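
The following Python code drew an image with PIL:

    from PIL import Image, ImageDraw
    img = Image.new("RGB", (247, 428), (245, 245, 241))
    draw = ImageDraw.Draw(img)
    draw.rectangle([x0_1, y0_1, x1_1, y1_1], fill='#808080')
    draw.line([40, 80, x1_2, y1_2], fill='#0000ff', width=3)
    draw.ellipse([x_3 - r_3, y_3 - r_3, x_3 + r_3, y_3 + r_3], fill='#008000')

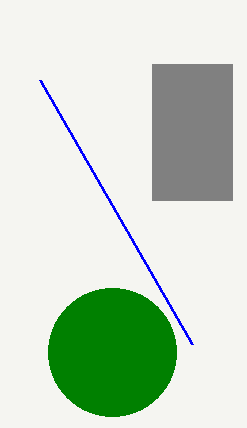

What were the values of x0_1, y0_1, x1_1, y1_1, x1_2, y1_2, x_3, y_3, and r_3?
x0_1 = 152, y0_1 = 64, x1_1 = 232, y1_1 = 200, x1_2 = 192, y1_2 = 344, x_3 = 112, y_3 = 352, r_3 = 64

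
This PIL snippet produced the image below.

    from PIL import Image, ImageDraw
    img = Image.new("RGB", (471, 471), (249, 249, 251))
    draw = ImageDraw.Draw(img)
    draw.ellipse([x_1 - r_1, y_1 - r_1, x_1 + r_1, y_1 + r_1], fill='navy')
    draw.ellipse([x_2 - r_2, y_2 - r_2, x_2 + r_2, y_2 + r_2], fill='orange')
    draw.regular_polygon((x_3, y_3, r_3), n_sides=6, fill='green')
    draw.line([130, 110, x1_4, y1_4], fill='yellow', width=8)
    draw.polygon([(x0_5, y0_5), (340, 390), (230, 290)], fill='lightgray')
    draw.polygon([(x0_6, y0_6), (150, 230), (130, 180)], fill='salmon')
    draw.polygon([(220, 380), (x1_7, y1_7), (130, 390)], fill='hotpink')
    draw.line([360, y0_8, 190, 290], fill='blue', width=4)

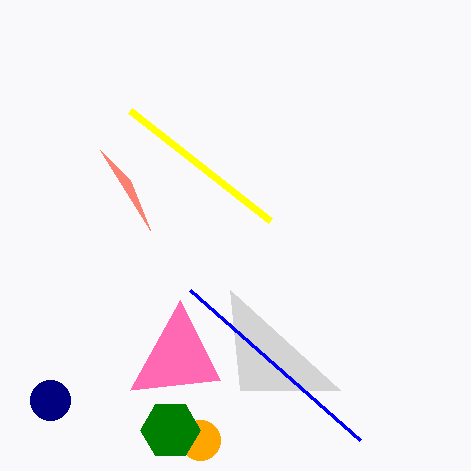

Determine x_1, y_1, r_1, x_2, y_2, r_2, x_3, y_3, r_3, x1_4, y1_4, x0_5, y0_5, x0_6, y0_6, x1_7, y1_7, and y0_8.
x_1 = 50, y_1 = 400, r_1 = 20, x_2 = 200, y_2 = 440, r_2 = 20, x_3 = 170, y_3 = 430, r_3 = 30, x1_4 = 270, y1_4 = 220, x0_5 = 240, y0_5 = 390, x0_6 = 100, y0_6 = 150, x1_7 = 180, y1_7 = 300, y0_8 = 440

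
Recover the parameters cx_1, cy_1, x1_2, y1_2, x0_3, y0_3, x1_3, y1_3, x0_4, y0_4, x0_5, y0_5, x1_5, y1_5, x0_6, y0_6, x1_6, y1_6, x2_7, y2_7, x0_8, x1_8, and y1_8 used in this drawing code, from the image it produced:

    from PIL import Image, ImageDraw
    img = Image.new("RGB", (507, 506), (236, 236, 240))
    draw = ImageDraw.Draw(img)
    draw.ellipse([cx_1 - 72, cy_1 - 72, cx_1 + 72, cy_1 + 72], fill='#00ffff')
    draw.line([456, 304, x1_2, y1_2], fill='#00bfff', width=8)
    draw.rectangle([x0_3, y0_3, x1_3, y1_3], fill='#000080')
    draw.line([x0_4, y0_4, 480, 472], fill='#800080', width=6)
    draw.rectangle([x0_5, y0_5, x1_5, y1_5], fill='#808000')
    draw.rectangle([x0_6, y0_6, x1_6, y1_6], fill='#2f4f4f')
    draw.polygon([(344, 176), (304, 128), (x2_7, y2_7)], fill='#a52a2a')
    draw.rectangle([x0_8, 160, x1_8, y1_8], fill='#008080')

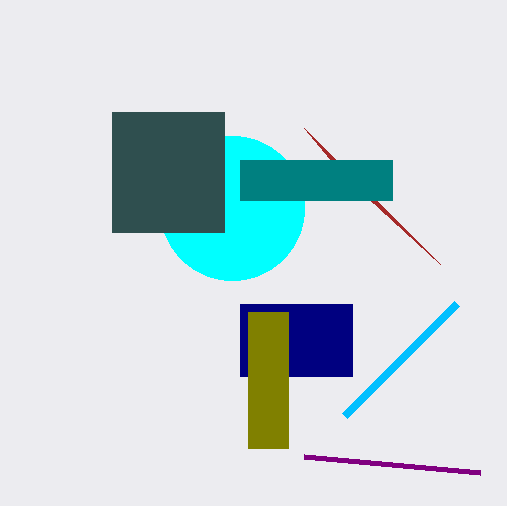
cx_1 = 232, cy_1 = 208, x1_2 = 344, y1_2 = 416, x0_3 = 240, y0_3 = 304, x1_3 = 352, y1_3 = 376, x0_4 = 304, y0_4 = 456, x0_5 = 248, y0_5 = 312, x1_5 = 288, y1_5 = 448, x0_6 = 112, y0_6 = 112, x1_6 = 224, y1_6 = 232, x2_7 = 440, y2_7 = 264, x0_8 = 240, x1_8 = 392, y1_8 = 200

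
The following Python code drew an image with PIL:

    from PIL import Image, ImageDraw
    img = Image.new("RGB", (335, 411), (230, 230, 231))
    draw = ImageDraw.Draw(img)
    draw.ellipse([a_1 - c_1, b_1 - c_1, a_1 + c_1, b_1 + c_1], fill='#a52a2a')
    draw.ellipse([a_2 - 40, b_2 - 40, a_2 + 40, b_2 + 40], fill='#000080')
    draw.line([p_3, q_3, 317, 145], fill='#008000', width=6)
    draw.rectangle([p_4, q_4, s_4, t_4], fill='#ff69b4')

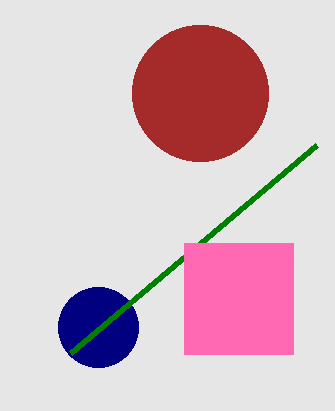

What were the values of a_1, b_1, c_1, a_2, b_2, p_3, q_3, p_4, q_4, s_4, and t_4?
a_1 = 200
b_1 = 93
c_1 = 68
a_2 = 98
b_2 = 327
p_3 = 71
q_3 = 353
p_4 = 184
q_4 = 243
s_4 = 293
t_4 = 354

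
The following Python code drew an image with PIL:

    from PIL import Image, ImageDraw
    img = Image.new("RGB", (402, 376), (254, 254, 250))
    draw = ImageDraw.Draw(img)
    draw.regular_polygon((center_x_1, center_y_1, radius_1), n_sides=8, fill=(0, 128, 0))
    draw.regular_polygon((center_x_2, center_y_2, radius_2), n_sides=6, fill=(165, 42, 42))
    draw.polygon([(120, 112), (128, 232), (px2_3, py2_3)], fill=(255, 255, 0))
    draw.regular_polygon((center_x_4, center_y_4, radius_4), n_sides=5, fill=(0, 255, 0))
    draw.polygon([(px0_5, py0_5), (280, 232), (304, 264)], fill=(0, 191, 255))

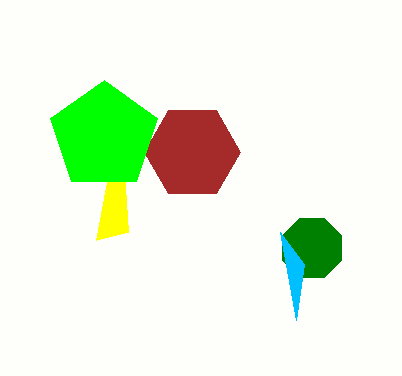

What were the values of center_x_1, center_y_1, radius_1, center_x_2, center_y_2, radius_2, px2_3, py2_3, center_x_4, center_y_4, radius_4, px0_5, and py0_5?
center_x_1 = 312; center_y_1 = 248; radius_1 = 32; center_x_2 = 192; center_y_2 = 152; radius_2 = 48; px2_3 = 96; py2_3 = 240; center_x_4 = 104; center_y_4 = 136; radius_4 = 56; px0_5 = 296; py0_5 = 320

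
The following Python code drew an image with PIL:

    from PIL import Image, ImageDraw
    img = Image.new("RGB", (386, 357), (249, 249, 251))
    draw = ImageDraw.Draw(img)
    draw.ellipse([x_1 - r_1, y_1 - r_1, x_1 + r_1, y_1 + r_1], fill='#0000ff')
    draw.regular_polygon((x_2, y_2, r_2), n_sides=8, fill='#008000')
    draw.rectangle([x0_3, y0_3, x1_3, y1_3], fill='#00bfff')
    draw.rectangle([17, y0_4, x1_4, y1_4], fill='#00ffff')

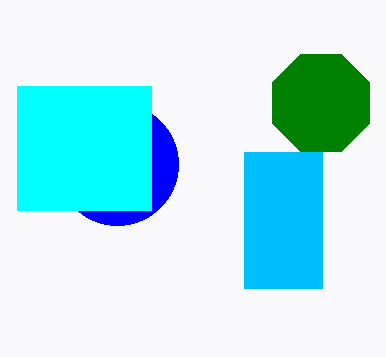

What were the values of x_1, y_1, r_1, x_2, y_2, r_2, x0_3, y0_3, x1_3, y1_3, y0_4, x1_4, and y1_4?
x_1 = 117, y_1 = 164, r_1 = 61, x_2 = 321, y_2 = 103, r_2 = 53, x0_3 = 244, y0_3 = 152, x1_3 = 322, y1_3 = 288, y0_4 = 86, x1_4 = 151, y1_4 = 210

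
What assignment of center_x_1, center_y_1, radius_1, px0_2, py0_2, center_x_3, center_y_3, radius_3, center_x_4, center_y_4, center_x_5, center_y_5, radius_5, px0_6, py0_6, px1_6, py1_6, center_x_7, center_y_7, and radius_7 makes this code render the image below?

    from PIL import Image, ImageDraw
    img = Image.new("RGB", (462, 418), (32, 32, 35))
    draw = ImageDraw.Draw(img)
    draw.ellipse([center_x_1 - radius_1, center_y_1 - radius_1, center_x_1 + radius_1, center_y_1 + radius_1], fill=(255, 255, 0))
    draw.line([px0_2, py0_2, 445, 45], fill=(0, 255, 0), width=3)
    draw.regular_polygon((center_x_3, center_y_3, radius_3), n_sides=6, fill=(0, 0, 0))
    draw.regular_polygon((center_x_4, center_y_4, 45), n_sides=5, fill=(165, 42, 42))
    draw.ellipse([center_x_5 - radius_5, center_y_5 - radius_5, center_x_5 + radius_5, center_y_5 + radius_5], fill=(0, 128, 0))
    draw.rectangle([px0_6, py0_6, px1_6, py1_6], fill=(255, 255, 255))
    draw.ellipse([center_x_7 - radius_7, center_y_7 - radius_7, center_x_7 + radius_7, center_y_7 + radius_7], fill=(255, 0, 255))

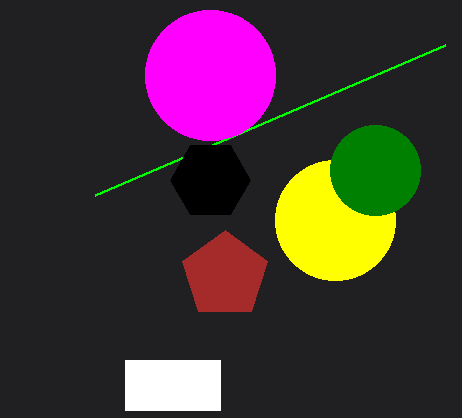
center_x_1 = 335; center_y_1 = 220; radius_1 = 60; px0_2 = 95; py0_2 = 195; center_x_3 = 210; center_y_3 = 180; radius_3 = 40; center_x_4 = 225; center_y_4 = 275; center_x_5 = 375; center_y_5 = 170; radius_5 = 45; px0_6 = 125; py0_6 = 360; px1_6 = 220; py1_6 = 410; center_x_7 = 210; center_y_7 = 75; radius_7 = 65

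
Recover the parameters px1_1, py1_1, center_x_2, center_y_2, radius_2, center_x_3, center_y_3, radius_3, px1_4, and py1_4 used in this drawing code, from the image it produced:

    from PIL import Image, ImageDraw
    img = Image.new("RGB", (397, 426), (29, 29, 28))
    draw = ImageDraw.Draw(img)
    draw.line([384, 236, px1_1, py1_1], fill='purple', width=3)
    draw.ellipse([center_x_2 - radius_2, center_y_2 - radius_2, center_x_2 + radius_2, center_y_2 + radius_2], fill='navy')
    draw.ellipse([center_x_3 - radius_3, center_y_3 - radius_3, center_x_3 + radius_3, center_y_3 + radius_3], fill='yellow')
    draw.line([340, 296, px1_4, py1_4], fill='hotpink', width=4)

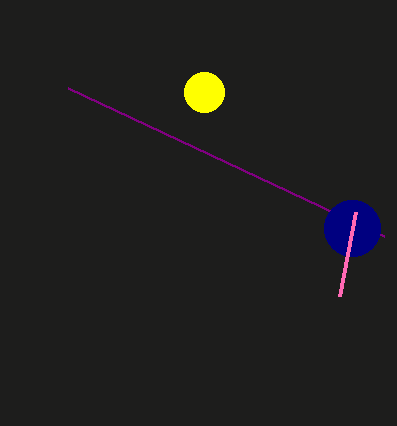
px1_1 = 68, py1_1 = 88, center_x_2 = 352, center_y_2 = 228, radius_2 = 28, center_x_3 = 204, center_y_3 = 92, radius_3 = 20, px1_4 = 356, py1_4 = 212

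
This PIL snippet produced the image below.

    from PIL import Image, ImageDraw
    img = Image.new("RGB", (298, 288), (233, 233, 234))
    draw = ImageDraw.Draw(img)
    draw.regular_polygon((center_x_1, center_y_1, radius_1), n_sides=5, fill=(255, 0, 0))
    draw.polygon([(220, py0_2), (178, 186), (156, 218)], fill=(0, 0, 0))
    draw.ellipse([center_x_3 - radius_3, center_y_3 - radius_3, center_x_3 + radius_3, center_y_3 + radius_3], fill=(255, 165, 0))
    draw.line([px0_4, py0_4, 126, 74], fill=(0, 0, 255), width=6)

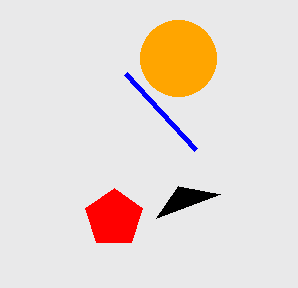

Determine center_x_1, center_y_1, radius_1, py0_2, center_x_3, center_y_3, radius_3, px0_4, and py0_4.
center_x_1 = 114
center_y_1 = 218
radius_1 = 30
py0_2 = 194
center_x_3 = 178
center_y_3 = 58
radius_3 = 38
px0_4 = 196
py0_4 = 150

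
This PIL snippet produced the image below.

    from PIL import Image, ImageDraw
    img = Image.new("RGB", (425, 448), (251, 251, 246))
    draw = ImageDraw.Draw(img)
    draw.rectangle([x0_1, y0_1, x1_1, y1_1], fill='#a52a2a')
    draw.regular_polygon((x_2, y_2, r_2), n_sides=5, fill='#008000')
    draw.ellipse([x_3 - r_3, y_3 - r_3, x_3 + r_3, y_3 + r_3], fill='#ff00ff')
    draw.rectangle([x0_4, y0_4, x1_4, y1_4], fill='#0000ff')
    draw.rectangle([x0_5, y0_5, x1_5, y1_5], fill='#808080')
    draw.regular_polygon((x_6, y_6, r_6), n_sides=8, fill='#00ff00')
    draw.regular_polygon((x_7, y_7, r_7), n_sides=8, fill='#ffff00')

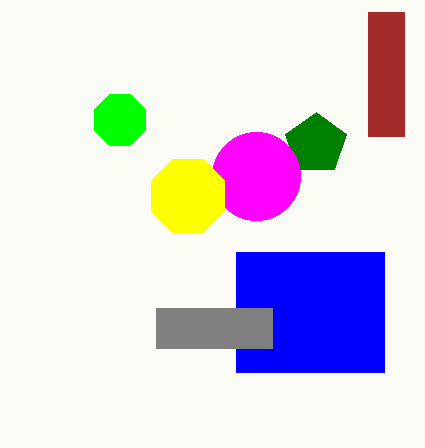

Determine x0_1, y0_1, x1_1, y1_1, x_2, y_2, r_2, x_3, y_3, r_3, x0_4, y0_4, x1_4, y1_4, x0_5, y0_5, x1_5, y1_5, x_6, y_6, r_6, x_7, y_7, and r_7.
x0_1 = 368; y0_1 = 12; x1_1 = 404; y1_1 = 136; x_2 = 316; y_2 = 144; r_2 = 32; x_3 = 256; y_3 = 176; r_3 = 44; x0_4 = 236; y0_4 = 252; x1_4 = 384; y1_4 = 372; x0_5 = 156; y0_5 = 308; x1_5 = 272; y1_5 = 348; x_6 = 120; y_6 = 120; r_6 = 28; x_7 = 188; y_7 = 196; r_7 = 40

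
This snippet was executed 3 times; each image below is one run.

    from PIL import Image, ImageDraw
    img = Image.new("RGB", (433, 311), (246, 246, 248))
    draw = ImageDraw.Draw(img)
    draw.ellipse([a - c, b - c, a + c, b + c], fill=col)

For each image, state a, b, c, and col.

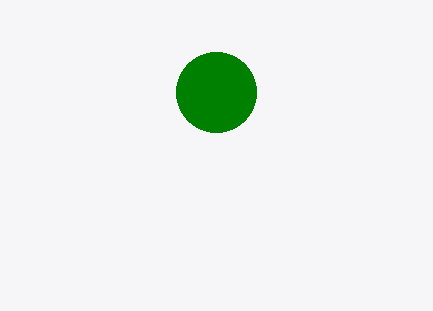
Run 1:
a = 216; b = 92; c = 40; col = 'green'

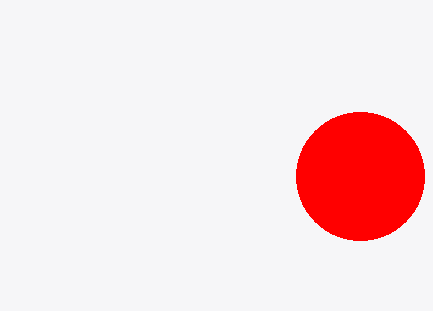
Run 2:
a = 360
b = 176
c = 64
col = 'red'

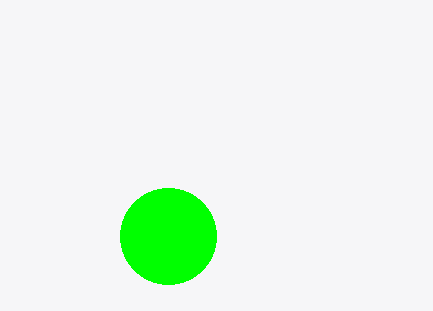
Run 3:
a = 168
b = 236
c = 48
col = 'lime'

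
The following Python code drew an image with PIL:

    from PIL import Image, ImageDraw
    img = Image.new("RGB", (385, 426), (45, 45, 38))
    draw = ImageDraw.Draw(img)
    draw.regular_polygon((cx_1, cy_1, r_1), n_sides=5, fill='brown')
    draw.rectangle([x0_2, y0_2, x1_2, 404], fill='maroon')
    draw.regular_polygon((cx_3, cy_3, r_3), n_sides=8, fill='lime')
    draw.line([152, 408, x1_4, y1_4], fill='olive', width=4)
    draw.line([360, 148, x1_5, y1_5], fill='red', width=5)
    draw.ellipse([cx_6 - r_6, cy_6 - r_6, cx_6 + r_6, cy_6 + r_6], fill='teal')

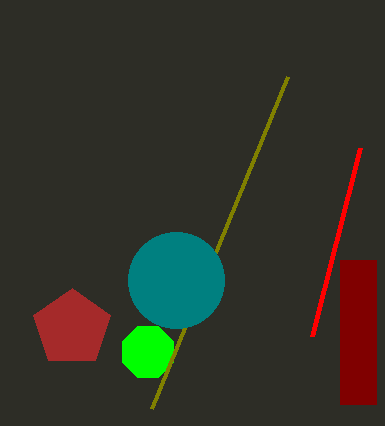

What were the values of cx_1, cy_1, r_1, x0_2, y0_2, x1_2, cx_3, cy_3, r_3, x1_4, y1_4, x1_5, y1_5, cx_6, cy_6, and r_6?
cx_1 = 72
cy_1 = 328
r_1 = 40
x0_2 = 340
y0_2 = 260
x1_2 = 376
cx_3 = 148
cy_3 = 352
r_3 = 28
x1_4 = 288
y1_4 = 76
x1_5 = 312
y1_5 = 336
cx_6 = 176
cy_6 = 280
r_6 = 48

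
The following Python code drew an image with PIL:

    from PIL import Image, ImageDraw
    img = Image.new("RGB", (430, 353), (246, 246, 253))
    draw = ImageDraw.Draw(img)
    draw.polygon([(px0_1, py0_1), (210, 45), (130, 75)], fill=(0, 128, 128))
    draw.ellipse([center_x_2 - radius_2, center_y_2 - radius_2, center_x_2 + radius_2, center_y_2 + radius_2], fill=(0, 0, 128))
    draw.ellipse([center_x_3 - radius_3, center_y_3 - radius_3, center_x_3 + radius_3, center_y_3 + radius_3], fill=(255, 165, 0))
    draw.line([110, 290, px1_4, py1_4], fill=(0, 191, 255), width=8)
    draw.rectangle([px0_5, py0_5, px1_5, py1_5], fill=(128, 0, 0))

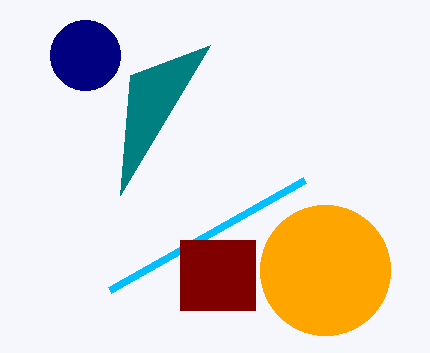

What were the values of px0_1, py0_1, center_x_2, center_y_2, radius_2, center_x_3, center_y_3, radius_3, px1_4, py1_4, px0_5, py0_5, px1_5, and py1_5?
px0_1 = 120
py0_1 = 195
center_x_2 = 85
center_y_2 = 55
radius_2 = 35
center_x_3 = 325
center_y_3 = 270
radius_3 = 65
px1_4 = 305
py1_4 = 180
px0_5 = 180
py0_5 = 240
px1_5 = 255
py1_5 = 310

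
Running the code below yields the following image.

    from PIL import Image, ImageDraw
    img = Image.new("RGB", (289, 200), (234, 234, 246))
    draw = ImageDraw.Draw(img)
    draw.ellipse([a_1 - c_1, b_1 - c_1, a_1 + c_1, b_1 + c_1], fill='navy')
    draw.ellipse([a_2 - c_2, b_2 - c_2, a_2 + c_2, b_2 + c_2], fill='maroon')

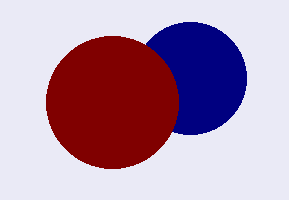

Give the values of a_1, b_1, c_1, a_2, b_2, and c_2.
a_1 = 190; b_1 = 78; c_1 = 56; a_2 = 112; b_2 = 102; c_2 = 66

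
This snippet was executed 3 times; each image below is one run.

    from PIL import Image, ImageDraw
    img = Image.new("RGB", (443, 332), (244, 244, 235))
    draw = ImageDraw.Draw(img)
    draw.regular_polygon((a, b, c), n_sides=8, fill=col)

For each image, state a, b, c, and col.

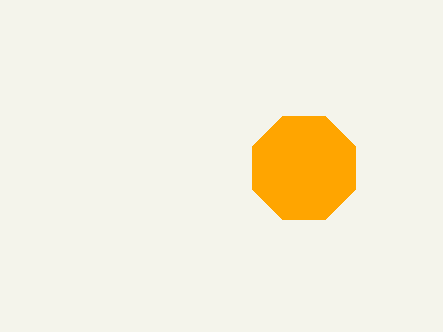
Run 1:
a = 304
b = 168
c = 56
col = 'orange'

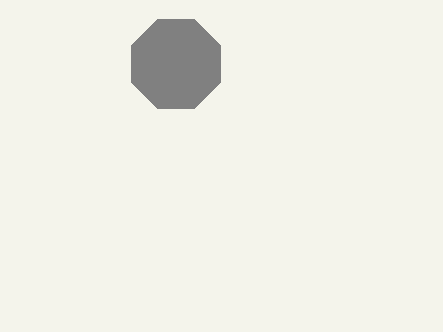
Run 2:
a = 176, b = 64, c = 48, col = 'gray'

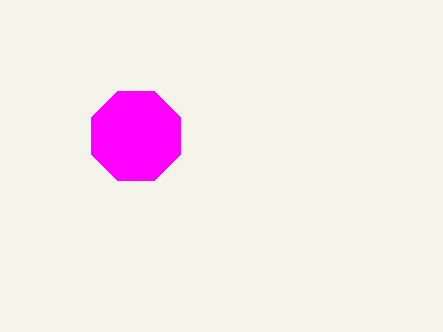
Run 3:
a = 136
b = 136
c = 48
col = 'magenta'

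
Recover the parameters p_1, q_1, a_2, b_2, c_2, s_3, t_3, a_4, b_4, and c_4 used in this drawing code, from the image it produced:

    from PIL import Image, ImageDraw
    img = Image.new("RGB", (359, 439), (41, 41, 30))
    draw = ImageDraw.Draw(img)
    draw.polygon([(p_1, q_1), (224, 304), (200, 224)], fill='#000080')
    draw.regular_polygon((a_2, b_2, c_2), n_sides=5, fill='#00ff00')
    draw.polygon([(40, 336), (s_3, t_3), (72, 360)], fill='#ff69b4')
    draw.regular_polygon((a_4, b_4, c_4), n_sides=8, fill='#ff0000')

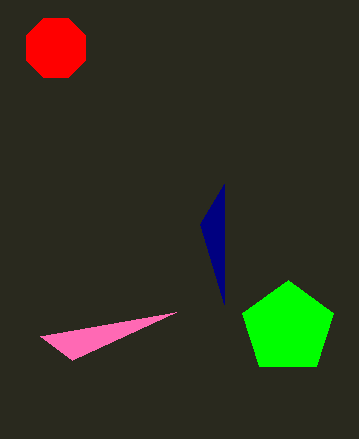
p_1 = 224
q_1 = 184
a_2 = 288
b_2 = 328
c_2 = 48
s_3 = 176
t_3 = 312
a_4 = 56
b_4 = 48
c_4 = 32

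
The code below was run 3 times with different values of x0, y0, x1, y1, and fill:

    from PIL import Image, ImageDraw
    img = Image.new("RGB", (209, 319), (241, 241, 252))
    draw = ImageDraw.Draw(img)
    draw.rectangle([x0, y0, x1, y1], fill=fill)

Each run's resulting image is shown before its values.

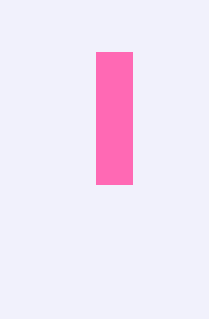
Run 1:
x0 = 96
y0 = 52
x1 = 132
y1 = 184
fill = 'hotpink'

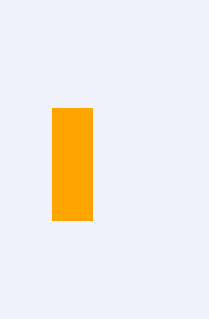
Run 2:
x0 = 52
y0 = 108
x1 = 92
y1 = 220
fill = 'orange'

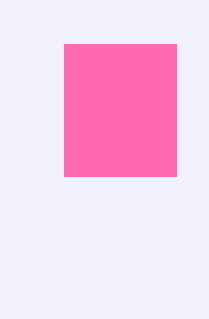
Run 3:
x0 = 64, y0 = 44, x1 = 176, y1 = 176, fill = 'hotpink'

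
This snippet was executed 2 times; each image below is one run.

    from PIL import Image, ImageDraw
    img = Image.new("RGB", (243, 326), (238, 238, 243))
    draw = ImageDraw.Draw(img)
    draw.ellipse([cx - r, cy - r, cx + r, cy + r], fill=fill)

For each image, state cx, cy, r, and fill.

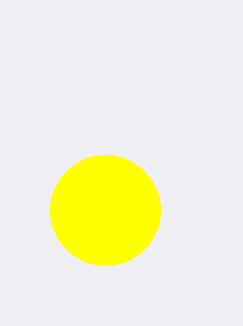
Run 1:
cx = 105; cy = 210; r = 55; fill = 'yellow'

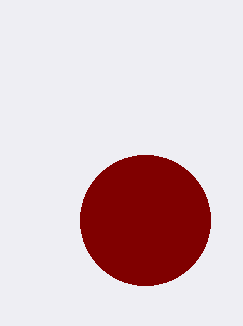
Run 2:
cx = 145, cy = 220, r = 65, fill = 'maroon'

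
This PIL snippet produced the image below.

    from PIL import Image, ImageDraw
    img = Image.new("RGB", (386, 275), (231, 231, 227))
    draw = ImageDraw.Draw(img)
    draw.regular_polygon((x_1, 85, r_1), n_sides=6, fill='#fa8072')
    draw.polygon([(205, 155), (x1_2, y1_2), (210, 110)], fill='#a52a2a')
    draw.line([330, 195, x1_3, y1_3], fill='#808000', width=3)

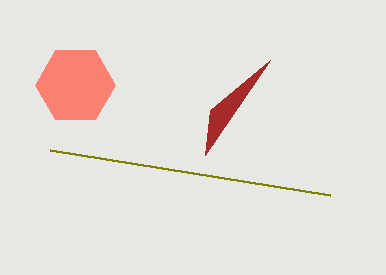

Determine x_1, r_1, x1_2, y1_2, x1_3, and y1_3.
x_1 = 75, r_1 = 40, x1_2 = 270, y1_2 = 60, x1_3 = 50, y1_3 = 150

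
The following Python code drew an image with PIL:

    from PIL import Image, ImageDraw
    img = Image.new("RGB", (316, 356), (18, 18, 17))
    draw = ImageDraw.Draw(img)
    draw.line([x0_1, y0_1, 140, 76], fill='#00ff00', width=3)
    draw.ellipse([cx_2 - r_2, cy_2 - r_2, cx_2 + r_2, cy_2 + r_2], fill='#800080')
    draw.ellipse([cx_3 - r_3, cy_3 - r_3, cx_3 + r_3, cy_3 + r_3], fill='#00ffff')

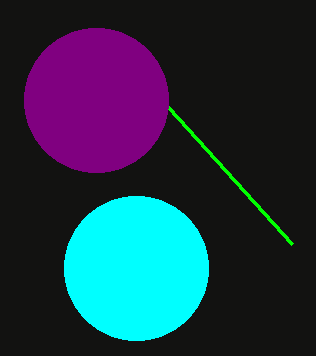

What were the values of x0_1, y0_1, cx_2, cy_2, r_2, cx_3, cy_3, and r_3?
x0_1 = 292, y0_1 = 244, cx_2 = 96, cy_2 = 100, r_2 = 72, cx_3 = 136, cy_3 = 268, r_3 = 72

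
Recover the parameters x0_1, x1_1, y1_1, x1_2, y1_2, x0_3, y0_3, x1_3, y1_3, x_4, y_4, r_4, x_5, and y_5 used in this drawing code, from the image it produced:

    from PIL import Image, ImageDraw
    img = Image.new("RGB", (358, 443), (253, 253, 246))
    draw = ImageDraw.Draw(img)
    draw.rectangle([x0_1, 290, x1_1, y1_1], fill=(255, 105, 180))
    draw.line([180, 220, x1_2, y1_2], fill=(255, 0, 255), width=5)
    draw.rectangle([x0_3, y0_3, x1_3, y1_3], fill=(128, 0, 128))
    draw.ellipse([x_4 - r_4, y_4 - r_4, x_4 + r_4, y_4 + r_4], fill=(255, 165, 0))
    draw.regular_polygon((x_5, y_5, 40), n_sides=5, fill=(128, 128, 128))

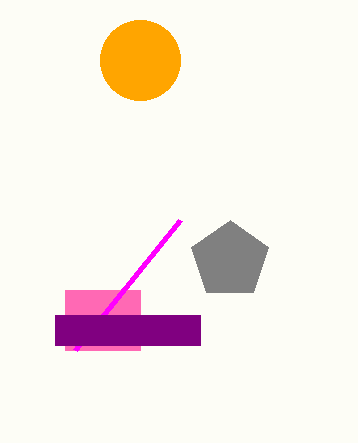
x0_1 = 65; x1_1 = 140; y1_1 = 350; x1_2 = 75; y1_2 = 350; x0_3 = 55; y0_3 = 315; x1_3 = 200; y1_3 = 345; x_4 = 140; y_4 = 60; r_4 = 40; x_5 = 230; y_5 = 260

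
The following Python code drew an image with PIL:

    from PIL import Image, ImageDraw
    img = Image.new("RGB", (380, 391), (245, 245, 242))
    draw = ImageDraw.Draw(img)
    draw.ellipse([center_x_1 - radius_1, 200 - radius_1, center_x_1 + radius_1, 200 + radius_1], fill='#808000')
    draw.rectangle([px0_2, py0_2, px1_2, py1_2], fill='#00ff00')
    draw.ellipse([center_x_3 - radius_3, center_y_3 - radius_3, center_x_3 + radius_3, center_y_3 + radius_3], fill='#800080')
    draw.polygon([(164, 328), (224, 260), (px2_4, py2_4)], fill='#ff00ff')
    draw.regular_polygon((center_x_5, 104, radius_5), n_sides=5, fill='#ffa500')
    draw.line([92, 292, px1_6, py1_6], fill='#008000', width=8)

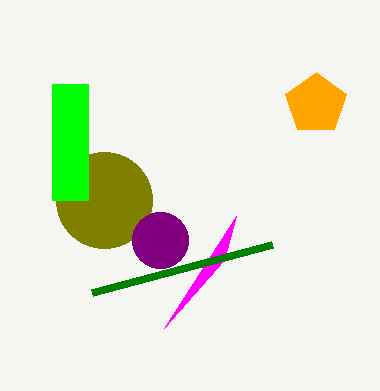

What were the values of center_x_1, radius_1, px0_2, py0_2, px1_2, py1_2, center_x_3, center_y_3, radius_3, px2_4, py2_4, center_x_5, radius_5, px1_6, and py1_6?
center_x_1 = 104
radius_1 = 48
px0_2 = 52
py0_2 = 84
px1_2 = 88
py1_2 = 200
center_x_3 = 160
center_y_3 = 240
radius_3 = 28
px2_4 = 236
py2_4 = 216
center_x_5 = 316
radius_5 = 32
px1_6 = 272
py1_6 = 244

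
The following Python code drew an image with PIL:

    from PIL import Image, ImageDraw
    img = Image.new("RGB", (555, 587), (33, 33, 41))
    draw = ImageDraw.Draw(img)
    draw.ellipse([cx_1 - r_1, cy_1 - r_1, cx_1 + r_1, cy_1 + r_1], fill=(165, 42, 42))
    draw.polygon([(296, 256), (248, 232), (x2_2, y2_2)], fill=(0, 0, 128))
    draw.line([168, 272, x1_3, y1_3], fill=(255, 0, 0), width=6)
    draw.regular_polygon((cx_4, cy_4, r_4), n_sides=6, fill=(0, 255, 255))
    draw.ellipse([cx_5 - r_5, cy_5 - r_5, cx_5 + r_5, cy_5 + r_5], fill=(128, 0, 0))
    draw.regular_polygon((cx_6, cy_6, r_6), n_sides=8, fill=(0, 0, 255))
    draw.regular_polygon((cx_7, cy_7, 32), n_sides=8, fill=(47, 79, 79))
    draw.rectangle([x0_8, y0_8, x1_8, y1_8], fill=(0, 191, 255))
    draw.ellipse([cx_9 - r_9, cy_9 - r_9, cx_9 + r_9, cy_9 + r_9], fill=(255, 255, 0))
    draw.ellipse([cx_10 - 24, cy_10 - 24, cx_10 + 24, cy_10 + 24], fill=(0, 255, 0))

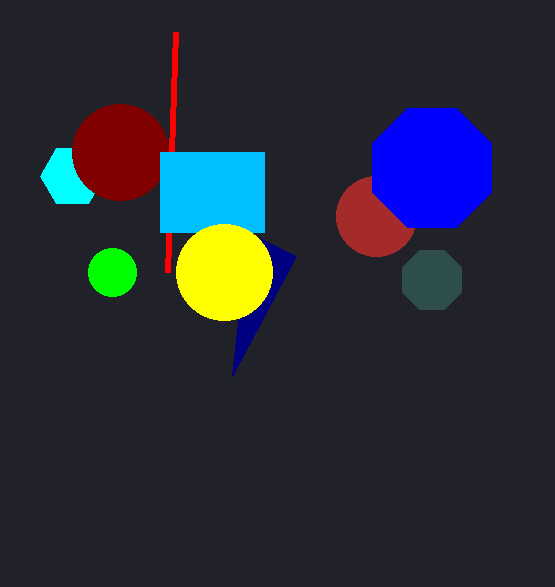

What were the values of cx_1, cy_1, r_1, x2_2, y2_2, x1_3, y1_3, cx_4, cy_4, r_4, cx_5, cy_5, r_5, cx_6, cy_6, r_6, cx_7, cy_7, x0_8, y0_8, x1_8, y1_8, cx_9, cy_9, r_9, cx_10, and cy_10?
cx_1 = 376
cy_1 = 216
r_1 = 40
x2_2 = 232
y2_2 = 376
x1_3 = 176
y1_3 = 32
cx_4 = 72
cy_4 = 176
r_4 = 32
cx_5 = 120
cy_5 = 152
r_5 = 48
cx_6 = 432
cy_6 = 168
r_6 = 64
cx_7 = 432
cy_7 = 280
x0_8 = 160
y0_8 = 152
x1_8 = 264
y1_8 = 232
cx_9 = 224
cy_9 = 272
r_9 = 48
cx_10 = 112
cy_10 = 272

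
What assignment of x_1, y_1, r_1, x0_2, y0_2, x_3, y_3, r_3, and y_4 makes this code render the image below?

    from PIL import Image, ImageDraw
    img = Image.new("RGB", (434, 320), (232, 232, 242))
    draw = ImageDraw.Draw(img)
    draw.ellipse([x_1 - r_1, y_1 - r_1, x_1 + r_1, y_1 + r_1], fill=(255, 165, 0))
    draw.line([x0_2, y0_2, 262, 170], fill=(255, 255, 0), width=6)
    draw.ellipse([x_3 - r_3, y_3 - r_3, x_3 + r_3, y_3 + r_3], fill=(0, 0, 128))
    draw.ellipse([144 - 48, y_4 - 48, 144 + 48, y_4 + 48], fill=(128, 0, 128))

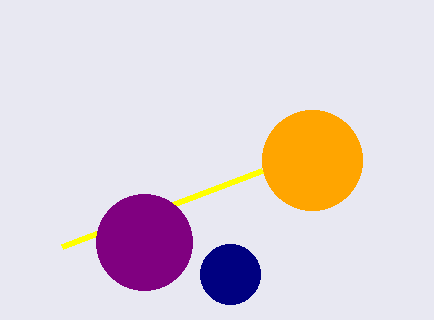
x_1 = 312, y_1 = 160, r_1 = 50, x0_2 = 62, y0_2 = 246, x_3 = 230, y_3 = 274, r_3 = 30, y_4 = 242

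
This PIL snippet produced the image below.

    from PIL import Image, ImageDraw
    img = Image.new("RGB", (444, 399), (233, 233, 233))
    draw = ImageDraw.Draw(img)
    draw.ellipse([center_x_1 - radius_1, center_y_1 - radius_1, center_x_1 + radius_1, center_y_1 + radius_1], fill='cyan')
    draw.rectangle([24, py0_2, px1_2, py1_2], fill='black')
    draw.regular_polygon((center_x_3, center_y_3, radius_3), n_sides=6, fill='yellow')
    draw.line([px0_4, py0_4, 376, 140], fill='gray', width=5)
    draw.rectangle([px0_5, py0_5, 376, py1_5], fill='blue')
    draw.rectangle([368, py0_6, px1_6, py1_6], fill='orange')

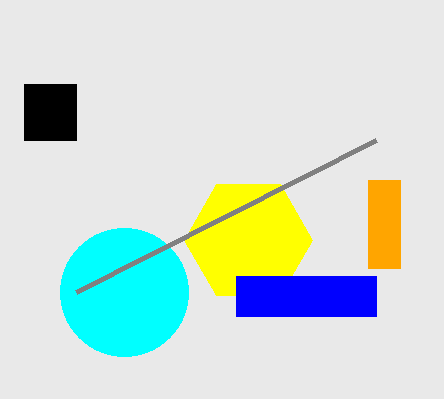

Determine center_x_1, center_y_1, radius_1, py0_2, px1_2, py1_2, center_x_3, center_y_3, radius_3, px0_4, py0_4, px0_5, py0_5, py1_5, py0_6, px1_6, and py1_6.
center_x_1 = 124
center_y_1 = 292
radius_1 = 64
py0_2 = 84
px1_2 = 76
py1_2 = 140
center_x_3 = 248
center_y_3 = 240
radius_3 = 64
px0_4 = 76
py0_4 = 292
px0_5 = 236
py0_5 = 276
py1_5 = 316
py0_6 = 180
px1_6 = 400
py1_6 = 268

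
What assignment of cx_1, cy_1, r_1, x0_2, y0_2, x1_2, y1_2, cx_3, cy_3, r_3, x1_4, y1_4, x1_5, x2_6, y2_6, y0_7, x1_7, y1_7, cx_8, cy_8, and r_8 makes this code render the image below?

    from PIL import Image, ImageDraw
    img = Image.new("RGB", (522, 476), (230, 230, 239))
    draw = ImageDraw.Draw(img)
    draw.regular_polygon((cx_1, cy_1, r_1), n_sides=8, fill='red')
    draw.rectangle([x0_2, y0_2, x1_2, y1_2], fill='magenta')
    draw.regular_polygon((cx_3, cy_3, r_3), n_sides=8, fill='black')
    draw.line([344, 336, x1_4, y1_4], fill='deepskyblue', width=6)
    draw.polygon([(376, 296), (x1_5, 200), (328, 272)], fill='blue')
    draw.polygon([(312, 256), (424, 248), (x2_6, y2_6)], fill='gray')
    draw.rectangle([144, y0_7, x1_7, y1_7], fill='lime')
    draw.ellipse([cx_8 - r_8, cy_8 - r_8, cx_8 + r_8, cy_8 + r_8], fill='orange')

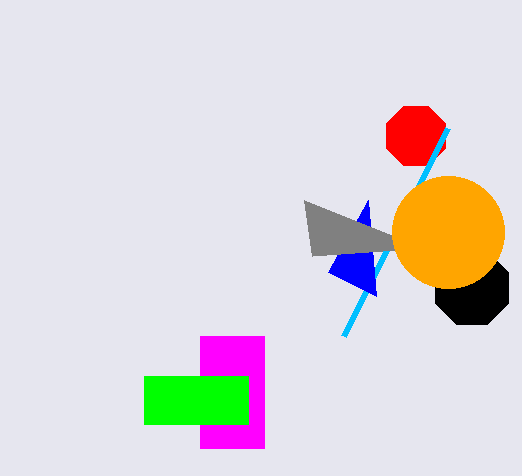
cx_1 = 416, cy_1 = 136, r_1 = 32, x0_2 = 200, y0_2 = 336, x1_2 = 264, y1_2 = 448, cx_3 = 472, cy_3 = 288, r_3 = 40, x1_4 = 448, y1_4 = 128, x1_5 = 368, x2_6 = 304, y2_6 = 200, y0_7 = 376, x1_7 = 248, y1_7 = 424, cx_8 = 448, cy_8 = 232, r_8 = 56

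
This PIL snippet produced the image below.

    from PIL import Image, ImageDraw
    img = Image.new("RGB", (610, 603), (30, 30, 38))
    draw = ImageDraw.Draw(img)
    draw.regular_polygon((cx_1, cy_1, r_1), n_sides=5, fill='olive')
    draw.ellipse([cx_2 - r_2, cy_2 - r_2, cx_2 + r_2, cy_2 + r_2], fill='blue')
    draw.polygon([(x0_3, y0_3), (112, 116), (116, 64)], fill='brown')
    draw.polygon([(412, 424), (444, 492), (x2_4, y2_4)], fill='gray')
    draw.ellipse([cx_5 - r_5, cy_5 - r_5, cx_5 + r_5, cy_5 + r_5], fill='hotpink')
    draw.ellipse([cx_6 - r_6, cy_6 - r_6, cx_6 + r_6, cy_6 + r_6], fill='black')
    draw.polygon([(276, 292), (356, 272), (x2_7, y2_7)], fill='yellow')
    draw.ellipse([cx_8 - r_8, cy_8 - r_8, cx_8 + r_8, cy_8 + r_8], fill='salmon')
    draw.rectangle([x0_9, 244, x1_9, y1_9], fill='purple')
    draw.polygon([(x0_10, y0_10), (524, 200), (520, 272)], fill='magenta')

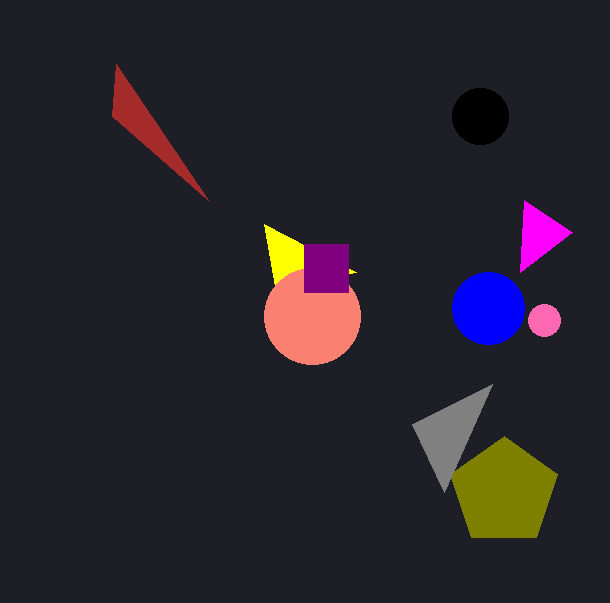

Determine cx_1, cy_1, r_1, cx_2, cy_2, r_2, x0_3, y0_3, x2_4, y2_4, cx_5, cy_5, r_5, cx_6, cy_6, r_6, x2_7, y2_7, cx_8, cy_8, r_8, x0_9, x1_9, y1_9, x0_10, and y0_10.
cx_1 = 504
cy_1 = 492
r_1 = 56
cx_2 = 488
cy_2 = 308
r_2 = 36
x0_3 = 208
y0_3 = 200
x2_4 = 492
y2_4 = 384
cx_5 = 544
cy_5 = 320
r_5 = 16
cx_6 = 480
cy_6 = 116
r_6 = 28
x2_7 = 264
y2_7 = 224
cx_8 = 312
cy_8 = 316
r_8 = 48
x0_9 = 304
x1_9 = 348
y1_9 = 292
x0_10 = 572
y0_10 = 232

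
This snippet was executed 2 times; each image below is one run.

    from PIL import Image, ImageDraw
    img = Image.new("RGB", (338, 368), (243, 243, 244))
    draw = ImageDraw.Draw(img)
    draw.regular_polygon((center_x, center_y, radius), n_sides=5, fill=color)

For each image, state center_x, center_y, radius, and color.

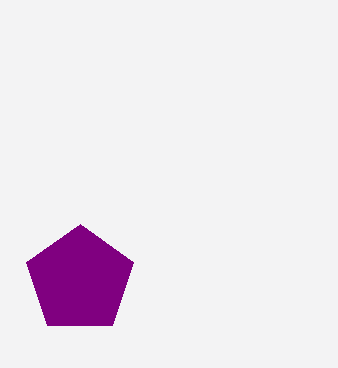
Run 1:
center_x = 80; center_y = 280; radius = 56; color = 'purple'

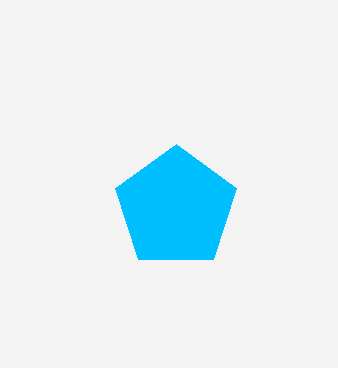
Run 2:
center_x = 176; center_y = 208; radius = 64; color = 'deepskyblue'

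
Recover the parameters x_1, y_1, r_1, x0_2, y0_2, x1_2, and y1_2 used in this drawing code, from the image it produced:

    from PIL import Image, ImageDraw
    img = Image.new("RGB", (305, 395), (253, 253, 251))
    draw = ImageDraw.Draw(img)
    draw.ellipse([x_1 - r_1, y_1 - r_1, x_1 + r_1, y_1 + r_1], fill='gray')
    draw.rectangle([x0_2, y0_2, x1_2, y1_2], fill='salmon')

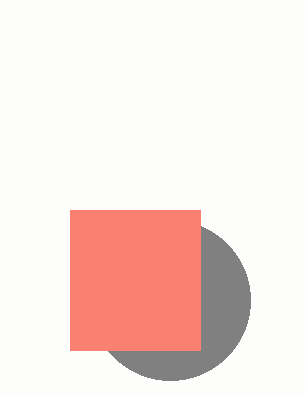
x_1 = 170; y_1 = 300; r_1 = 80; x0_2 = 70; y0_2 = 210; x1_2 = 200; y1_2 = 350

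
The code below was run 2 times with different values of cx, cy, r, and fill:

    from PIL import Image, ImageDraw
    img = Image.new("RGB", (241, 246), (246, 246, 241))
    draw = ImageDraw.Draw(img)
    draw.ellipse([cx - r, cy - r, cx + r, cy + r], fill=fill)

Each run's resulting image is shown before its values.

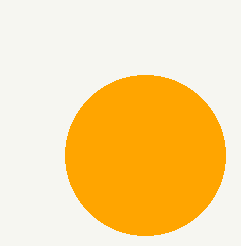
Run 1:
cx = 145, cy = 155, r = 80, fill = 'orange'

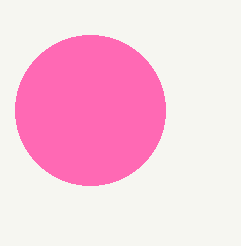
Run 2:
cx = 90; cy = 110; r = 75; fill = 'hotpink'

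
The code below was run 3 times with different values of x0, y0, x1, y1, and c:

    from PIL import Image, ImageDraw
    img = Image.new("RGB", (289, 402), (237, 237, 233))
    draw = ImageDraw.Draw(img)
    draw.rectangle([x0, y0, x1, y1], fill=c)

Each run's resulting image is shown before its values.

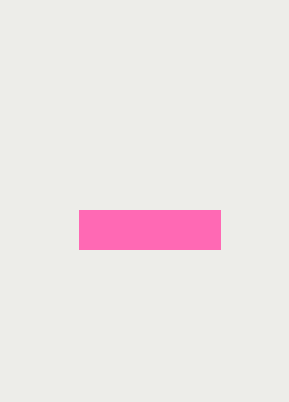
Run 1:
x0 = 79, y0 = 210, x1 = 220, y1 = 249, c = 'hotpink'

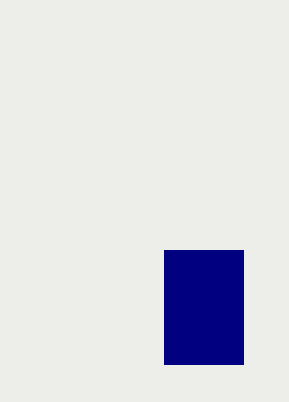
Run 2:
x0 = 164
y0 = 250
x1 = 243
y1 = 364
c = 'navy'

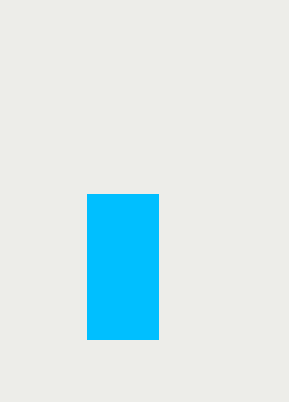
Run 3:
x0 = 87, y0 = 194, x1 = 158, y1 = 339, c = 'deepskyblue'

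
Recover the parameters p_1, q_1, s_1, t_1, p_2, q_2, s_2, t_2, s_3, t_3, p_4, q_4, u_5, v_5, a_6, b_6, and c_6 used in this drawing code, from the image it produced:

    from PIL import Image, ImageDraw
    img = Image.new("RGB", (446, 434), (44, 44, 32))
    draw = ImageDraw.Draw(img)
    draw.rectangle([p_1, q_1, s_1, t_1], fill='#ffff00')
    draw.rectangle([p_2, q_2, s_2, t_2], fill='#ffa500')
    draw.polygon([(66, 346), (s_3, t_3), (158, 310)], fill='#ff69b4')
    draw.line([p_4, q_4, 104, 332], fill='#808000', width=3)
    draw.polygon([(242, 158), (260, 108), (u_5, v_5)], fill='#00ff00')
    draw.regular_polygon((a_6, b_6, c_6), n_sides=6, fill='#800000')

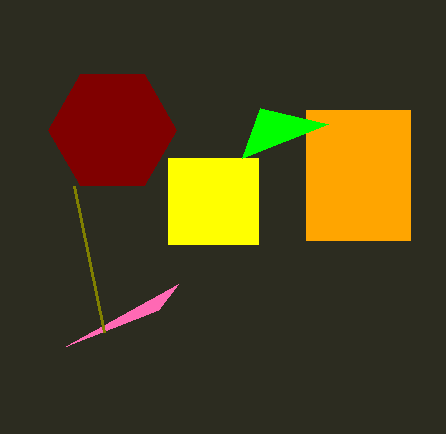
p_1 = 168
q_1 = 158
s_1 = 258
t_1 = 244
p_2 = 306
q_2 = 110
s_2 = 410
t_2 = 240
s_3 = 178
t_3 = 284
p_4 = 74
q_4 = 186
u_5 = 328
v_5 = 124
a_6 = 112
b_6 = 130
c_6 = 64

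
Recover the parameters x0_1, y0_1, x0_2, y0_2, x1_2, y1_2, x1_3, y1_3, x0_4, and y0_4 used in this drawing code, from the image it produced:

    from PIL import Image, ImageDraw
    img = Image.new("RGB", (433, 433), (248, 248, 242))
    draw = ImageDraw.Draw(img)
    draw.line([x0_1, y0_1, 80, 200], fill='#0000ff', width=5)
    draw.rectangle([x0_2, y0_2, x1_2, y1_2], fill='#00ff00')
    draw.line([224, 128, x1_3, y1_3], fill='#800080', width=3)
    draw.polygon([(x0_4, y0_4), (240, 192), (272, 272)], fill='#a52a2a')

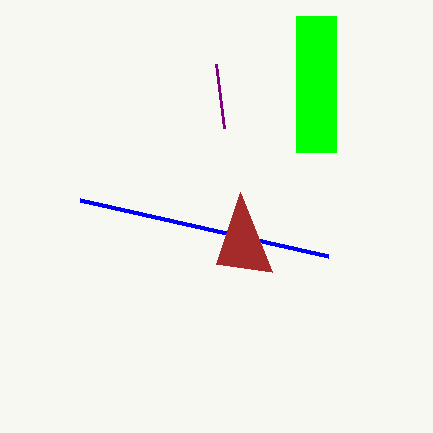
x0_1 = 328, y0_1 = 256, x0_2 = 296, y0_2 = 16, x1_2 = 336, y1_2 = 152, x1_3 = 216, y1_3 = 64, x0_4 = 216, y0_4 = 264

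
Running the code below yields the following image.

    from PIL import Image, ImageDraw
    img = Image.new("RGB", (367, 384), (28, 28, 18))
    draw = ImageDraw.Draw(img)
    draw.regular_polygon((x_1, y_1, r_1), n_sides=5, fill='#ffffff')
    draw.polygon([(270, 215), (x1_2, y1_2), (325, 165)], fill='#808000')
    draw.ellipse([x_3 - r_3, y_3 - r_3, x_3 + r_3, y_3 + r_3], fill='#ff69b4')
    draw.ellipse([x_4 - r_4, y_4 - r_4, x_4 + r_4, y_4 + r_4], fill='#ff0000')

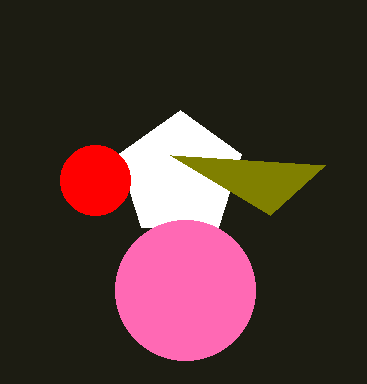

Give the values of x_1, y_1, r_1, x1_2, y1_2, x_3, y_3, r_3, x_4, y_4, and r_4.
x_1 = 180, y_1 = 175, r_1 = 65, x1_2 = 170, y1_2 = 155, x_3 = 185, y_3 = 290, r_3 = 70, x_4 = 95, y_4 = 180, r_4 = 35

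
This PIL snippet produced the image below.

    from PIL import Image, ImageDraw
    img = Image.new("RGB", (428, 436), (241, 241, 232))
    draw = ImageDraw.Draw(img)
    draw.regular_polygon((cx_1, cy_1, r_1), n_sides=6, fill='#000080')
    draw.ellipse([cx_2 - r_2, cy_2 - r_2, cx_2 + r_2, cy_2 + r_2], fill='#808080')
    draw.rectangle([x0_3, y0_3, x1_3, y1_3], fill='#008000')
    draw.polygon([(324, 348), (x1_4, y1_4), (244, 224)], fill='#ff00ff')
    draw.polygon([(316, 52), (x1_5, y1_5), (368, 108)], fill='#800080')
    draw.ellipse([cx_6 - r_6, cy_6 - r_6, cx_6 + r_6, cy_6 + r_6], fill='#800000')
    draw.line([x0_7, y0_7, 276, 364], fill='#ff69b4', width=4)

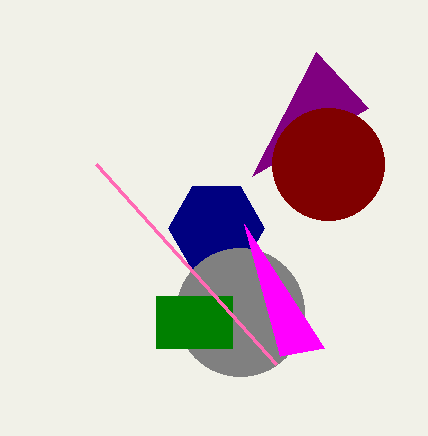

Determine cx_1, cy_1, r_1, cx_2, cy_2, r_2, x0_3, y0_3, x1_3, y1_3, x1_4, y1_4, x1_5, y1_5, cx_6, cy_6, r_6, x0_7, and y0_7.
cx_1 = 216, cy_1 = 228, r_1 = 48, cx_2 = 240, cy_2 = 312, r_2 = 64, x0_3 = 156, y0_3 = 296, x1_3 = 232, y1_3 = 348, x1_4 = 280, y1_4 = 356, x1_5 = 252, y1_5 = 176, cx_6 = 328, cy_6 = 164, r_6 = 56, x0_7 = 96, y0_7 = 164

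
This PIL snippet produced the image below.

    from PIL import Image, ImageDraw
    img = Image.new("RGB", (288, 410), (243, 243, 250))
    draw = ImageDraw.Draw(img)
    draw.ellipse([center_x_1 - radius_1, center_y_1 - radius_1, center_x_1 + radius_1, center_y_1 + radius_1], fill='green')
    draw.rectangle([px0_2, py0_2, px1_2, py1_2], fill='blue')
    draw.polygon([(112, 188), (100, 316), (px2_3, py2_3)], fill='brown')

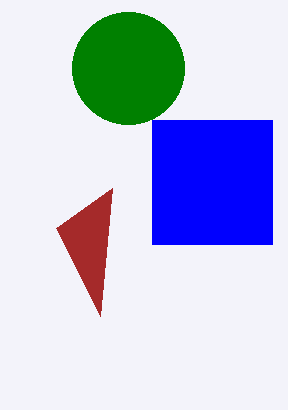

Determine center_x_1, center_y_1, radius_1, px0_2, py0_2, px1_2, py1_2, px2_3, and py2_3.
center_x_1 = 128
center_y_1 = 68
radius_1 = 56
px0_2 = 152
py0_2 = 120
px1_2 = 272
py1_2 = 244
px2_3 = 56
py2_3 = 228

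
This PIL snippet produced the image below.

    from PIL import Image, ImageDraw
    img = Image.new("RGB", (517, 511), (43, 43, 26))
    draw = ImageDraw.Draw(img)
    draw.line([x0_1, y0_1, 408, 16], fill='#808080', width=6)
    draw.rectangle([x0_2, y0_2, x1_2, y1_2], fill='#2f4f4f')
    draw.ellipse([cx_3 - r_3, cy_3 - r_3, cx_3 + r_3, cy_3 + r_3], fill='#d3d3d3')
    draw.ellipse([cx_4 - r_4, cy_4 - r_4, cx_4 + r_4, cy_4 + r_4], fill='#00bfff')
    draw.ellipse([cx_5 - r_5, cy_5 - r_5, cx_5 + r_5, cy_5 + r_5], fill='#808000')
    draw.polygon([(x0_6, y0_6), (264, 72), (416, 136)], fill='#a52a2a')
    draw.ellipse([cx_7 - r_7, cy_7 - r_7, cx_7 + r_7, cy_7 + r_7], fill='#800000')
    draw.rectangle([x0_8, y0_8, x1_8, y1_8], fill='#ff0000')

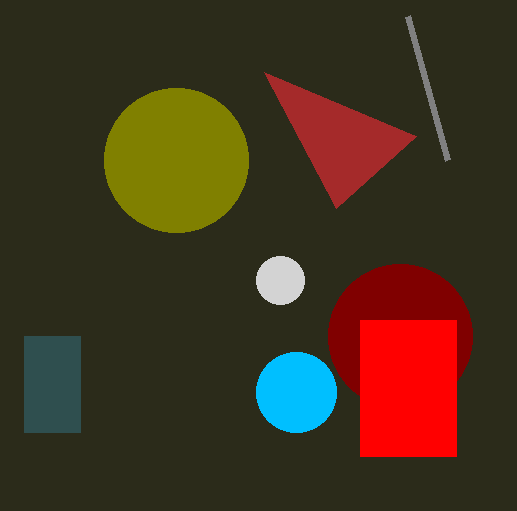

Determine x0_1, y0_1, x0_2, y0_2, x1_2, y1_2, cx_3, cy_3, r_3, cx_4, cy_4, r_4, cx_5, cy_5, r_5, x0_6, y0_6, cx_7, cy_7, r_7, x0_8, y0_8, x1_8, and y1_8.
x0_1 = 448, y0_1 = 160, x0_2 = 24, y0_2 = 336, x1_2 = 80, y1_2 = 432, cx_3 = 280, cy_3 = 280, r_3 = 24, cx_4 = 296, cy_4 = 392, r_4 = 40, cx_5 = 176, cy_5 = 160, r_5 = 72, x0_6 = 336, y0_6 = 208, cx_7 = 400, cy_7 = 336, r_7 = 72, x0_8 = 360, y0_8 = 320, x1_8 = 456, y1_8 = 456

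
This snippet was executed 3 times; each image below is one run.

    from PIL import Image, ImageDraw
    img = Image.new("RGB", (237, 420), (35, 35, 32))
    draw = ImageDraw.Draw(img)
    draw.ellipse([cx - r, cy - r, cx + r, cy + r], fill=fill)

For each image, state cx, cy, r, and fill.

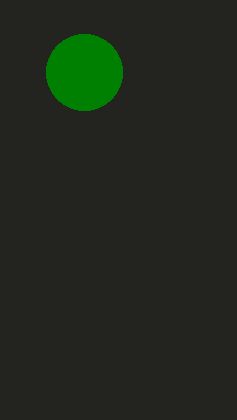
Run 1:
cx = 84; cy = 72; r = 38; fill = 'green'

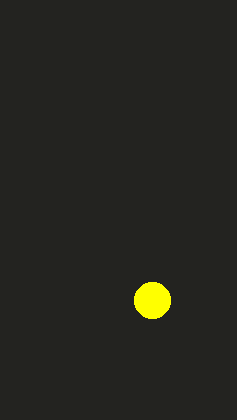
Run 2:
cx = 152; cy = 300; r = 18; fill = 'yellow'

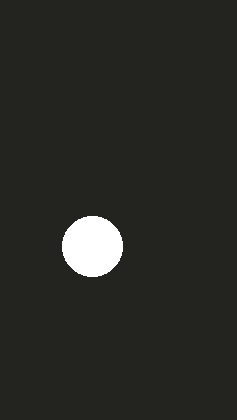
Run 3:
cx = 92; cy = 246; r = 30; fill = 'white'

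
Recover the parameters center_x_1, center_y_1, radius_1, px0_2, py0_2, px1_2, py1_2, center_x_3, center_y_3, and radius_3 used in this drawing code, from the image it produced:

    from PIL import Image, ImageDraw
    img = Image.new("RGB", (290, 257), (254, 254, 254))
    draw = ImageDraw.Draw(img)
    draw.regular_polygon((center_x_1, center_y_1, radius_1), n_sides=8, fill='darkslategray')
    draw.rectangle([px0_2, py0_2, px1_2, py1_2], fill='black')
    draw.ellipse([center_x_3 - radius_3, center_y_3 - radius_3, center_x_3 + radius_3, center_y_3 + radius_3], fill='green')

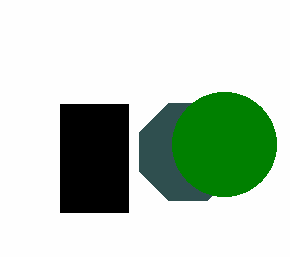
center_x_1 = 188
center_y_1 = 152
radius_1 = 52
px0_2 = 60
py0_2 = 104
px1_2 = 128
py1_2 = 212
center_x_3 = 224
center_y_3 = 144
radius_3 = 52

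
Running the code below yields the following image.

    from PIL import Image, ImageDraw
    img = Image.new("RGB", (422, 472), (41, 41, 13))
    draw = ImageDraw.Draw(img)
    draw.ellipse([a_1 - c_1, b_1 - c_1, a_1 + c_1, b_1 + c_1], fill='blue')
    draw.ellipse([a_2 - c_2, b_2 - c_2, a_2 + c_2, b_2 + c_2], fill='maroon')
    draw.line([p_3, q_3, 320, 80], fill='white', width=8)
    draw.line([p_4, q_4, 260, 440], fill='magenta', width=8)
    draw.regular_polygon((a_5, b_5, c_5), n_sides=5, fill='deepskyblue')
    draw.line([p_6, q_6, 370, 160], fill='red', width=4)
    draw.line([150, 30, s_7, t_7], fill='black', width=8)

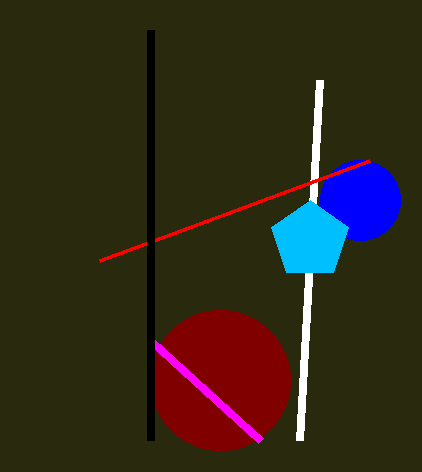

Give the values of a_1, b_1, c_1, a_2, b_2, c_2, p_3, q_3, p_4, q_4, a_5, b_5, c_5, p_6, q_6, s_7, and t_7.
a_1 = 360
b_1 = 200
c_1 = 40
a_2 = 220
b_2 = 380
c_2 = 70
p_3 = 300
q_3 = 440
p_4 = 150
q_4 = 340
a_5 = 310
b_5 = 240
c_5 = 40
p_6 = 100
q_6 = 260
s_7 = 150
t_7 = 440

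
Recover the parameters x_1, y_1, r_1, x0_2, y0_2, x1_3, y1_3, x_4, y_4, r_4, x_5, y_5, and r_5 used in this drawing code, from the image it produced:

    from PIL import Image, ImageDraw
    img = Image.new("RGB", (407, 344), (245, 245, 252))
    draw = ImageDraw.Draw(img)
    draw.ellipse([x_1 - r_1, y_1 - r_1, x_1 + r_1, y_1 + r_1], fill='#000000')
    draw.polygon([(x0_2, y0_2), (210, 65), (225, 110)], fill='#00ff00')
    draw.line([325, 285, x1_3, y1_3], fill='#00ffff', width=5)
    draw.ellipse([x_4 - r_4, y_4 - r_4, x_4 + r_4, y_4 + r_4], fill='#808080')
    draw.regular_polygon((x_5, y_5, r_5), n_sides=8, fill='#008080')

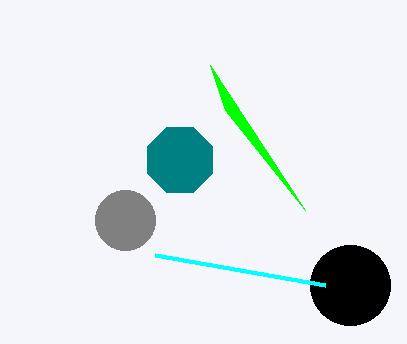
x_1 = 350; y_1 = 285; r_1 = 40; x0_2 = 305; y0_2 = 210; x1_3 = 155; y1_3 = 255; x_4 = 125; y_4 = 220; r_4 = 30; x_5 = 180; y_5 = 160; r_5 = 35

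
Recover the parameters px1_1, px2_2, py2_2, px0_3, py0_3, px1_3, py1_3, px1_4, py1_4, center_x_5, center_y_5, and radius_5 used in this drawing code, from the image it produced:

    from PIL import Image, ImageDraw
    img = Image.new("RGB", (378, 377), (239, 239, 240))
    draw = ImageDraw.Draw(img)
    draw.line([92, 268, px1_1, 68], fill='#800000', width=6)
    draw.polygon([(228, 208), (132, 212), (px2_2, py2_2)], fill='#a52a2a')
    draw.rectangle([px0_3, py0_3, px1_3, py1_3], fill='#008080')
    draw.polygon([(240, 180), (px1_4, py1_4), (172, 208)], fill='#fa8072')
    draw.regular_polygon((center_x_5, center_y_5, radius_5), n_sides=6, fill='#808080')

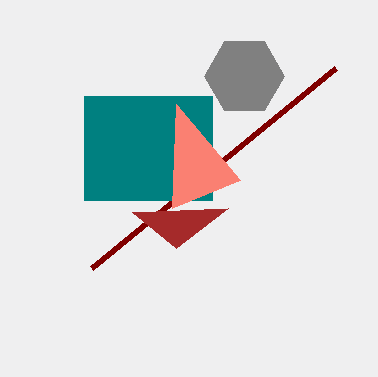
px1_1 = 336, px2_2 = 176, py2_2 = 248, px0_3 = 84, py0_3 = 96, px1_3 = 212, py1_3 = 200, px1_4 = 176, py1_4 = 104, center_x_5 = 244, center_y_5 = 76, radius_5 = 40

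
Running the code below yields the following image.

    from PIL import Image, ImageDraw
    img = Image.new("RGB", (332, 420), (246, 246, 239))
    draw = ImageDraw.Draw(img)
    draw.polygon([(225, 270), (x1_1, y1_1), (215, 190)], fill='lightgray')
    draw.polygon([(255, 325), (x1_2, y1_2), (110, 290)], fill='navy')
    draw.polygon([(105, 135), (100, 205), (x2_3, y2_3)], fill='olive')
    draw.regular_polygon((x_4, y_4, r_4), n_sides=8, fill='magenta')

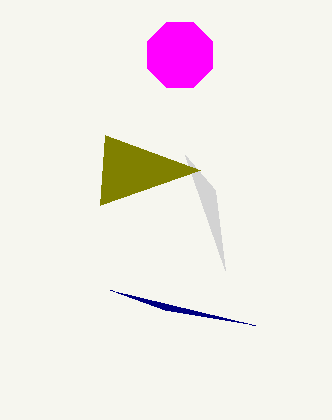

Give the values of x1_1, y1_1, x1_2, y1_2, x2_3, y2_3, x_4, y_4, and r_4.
x1_1 = 185
y1_1 = 155
x1_2 = 165
y1_2 = 310
x2_3 = 200
y2_3 = 170
x_4 = 180
y_4 = 55
r_4 = 35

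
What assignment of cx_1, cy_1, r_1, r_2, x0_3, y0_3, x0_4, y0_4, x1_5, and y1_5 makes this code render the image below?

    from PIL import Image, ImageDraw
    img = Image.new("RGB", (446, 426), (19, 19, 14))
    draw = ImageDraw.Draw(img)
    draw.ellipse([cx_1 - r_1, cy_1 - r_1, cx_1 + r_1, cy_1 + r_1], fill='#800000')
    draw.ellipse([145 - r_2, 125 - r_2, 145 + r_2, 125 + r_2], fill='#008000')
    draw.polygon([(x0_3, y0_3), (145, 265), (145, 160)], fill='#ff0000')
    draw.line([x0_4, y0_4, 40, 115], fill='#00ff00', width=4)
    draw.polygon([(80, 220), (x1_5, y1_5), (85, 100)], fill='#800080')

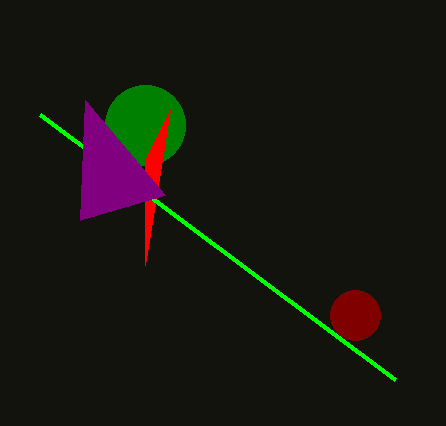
cx_1 = 355
cy_1 = 315
r_1 = 25
r_2 = 40
x0_3 = 170
y0_3 = 110
x0_4 = 395
y0_4 = 380
x1_5 = 165
y1_5 = 195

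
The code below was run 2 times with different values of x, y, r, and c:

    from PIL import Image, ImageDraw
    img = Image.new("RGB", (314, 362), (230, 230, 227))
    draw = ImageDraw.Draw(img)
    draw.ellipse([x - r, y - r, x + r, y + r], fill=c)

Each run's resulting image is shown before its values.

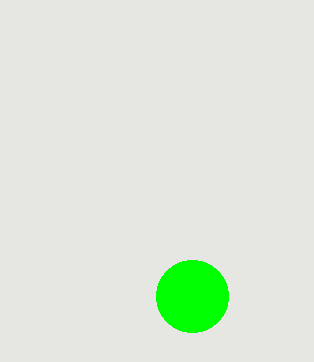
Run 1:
x = 192, y = 296, r = 36, c = 'lime'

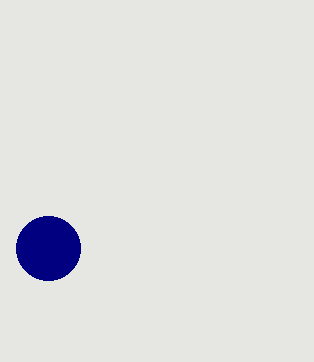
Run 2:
x = 48, y = 248, r = 32, c = 'navy'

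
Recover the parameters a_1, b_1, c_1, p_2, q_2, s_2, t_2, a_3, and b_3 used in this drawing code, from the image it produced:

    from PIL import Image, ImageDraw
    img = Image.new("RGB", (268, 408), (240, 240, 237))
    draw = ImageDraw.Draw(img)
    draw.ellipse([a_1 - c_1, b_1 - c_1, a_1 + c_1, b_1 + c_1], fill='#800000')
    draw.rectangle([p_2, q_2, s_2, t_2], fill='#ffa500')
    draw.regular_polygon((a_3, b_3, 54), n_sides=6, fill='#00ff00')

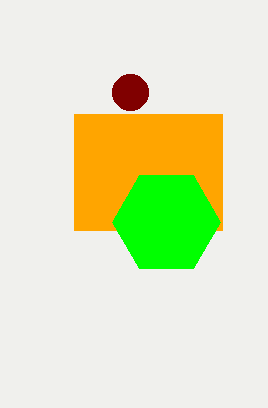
a_1 = 130, b_1 = 92, c_1 = 18, p_2 = 74, q_2 = 114, s_2 = 222, t_2 = 230, a_3 = 166, b_3 = 222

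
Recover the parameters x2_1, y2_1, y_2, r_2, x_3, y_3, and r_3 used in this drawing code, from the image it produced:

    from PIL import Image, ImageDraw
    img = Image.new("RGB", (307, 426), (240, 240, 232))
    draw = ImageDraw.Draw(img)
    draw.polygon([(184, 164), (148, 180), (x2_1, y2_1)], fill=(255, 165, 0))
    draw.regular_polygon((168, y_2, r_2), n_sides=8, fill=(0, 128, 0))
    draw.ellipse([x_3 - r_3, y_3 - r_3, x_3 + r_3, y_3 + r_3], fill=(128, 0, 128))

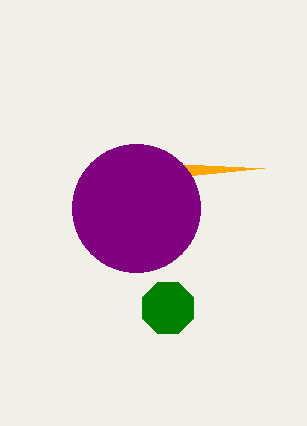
x2_1 = 264, y2_1 = 168, y_2 = 308, r_2 = 28, x_3 = 136, y_3 = 208, r_3 = 64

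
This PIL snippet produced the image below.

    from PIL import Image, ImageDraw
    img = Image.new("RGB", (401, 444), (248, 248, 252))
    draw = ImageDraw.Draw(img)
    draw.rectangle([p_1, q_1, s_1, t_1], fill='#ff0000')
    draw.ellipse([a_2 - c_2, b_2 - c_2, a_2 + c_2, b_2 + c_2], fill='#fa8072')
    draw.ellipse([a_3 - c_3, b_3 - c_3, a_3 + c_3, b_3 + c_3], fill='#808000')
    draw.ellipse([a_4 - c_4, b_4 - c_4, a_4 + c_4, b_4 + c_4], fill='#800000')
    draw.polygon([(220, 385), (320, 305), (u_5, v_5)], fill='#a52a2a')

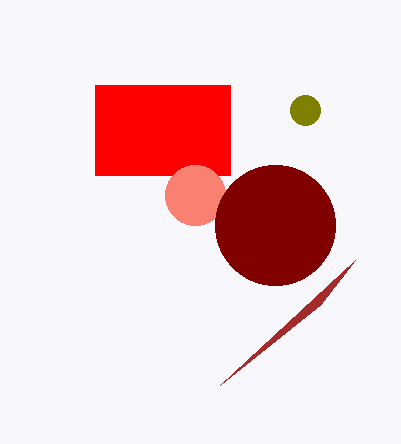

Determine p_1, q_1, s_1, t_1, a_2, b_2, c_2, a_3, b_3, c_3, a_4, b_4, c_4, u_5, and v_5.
p_1 = 95; q_1 = 85; s_1 = 230; t_1 = 175; a_2 = 195; b_2 = 195; c_2 = 30; a_3 = 305; b_3 = 110; c_3 = 15; a_4 = 275; b_4 = 225; c_4 = 60; u_5 = 355; v_5 = 260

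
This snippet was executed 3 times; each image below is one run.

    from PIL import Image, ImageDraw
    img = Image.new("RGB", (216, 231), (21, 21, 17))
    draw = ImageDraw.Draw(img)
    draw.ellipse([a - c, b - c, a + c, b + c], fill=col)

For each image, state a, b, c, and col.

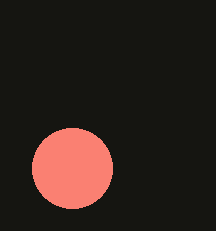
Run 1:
a = 72, b = 168, c = 40, col = 'salmon'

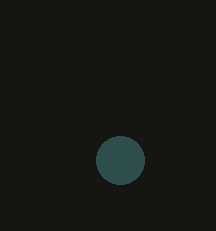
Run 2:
a = 120, b = 160, c = 24, col = 'darkslategray'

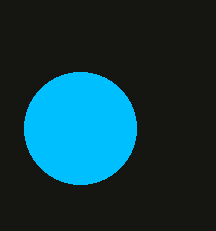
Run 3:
a = 80
b = 128
c = 56
col = 'deepskyblue'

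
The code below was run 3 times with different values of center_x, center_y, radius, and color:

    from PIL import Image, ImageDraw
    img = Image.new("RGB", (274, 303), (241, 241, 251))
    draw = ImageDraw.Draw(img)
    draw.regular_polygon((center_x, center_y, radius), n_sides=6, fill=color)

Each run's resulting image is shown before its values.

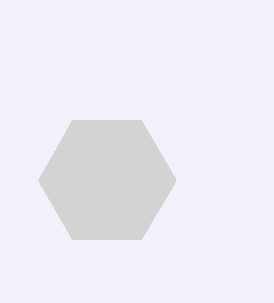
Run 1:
center_x = 107
center_y = 180
radius = 69
color = 'lightgray'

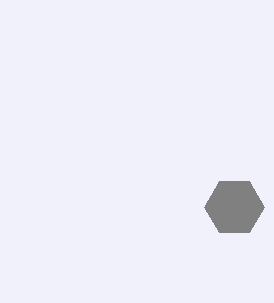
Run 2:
center_x = 234, center_y = 207, radius = 30, color = 'gray'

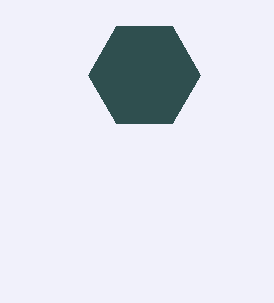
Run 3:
center_x = 144
center_y = 75
radius = 56
color = 'darkslategray'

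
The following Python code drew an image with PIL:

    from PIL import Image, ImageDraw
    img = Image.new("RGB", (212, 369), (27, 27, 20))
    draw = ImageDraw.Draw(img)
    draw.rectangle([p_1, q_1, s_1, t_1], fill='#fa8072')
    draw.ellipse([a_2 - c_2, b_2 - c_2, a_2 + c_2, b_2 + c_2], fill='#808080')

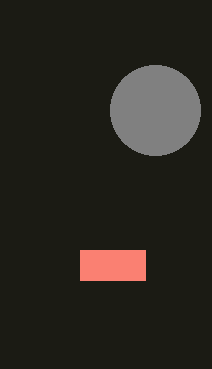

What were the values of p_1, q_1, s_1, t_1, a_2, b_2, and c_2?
p_1 = 80
q_1 = 250
s_1 = 145
t_1 = 280
a_2 = 155
b_2 = 110
c_2 = 45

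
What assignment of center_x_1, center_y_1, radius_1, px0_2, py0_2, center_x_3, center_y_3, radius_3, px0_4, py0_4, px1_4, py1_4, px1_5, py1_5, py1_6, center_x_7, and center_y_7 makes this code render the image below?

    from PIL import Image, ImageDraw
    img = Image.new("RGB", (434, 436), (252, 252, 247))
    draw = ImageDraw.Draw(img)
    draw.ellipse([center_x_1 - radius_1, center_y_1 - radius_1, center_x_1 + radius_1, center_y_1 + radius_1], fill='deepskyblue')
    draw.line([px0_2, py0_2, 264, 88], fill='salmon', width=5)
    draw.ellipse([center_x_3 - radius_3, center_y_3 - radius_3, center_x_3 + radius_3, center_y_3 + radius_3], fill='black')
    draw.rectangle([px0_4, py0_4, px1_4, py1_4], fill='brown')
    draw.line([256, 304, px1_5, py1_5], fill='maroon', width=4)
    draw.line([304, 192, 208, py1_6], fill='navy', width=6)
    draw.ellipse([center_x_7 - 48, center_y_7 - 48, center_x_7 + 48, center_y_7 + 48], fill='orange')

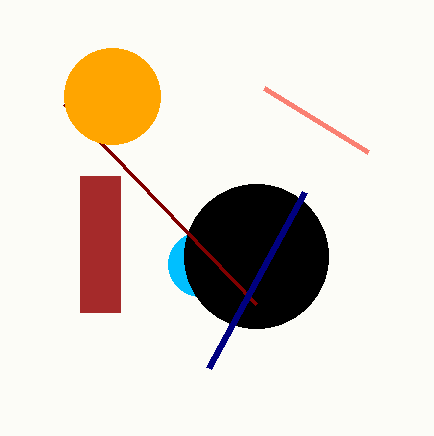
center_x_1 = 200
center_y_1 = 264
radius_1 = 32
px0_2 = 368
py0_2 = 152
center_x_3 = 256
center_y_3 = 256
radius_3 = 72
px0_4 = 80
py0_4 = 176
px1_4 = 120
py1_4 = 312
px1_5 = 64
py1_5 = 104
py1_6 = 368
center_x_7 = 112
center_y_7 = 96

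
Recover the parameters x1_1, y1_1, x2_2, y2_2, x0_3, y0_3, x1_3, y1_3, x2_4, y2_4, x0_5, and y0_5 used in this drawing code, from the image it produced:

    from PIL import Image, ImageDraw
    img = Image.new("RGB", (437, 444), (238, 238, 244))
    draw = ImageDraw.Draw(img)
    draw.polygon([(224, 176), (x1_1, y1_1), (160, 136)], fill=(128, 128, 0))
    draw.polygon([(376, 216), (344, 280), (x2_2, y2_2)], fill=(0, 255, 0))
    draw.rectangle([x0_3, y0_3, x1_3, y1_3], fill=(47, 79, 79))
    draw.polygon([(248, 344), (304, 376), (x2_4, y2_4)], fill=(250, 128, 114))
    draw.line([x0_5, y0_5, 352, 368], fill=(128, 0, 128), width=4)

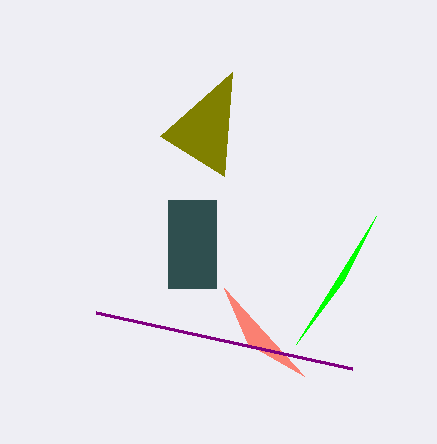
x1_1 = 232; y1_1 = 72; x2_2 = 296; y2_2 = 344; x0_3 = 168; y0_3 = 200; x1_3 = 216; y1_3 = 288; x2_4 = 224; y2_4 = 288; x0_5 = 96; y0_5 = 312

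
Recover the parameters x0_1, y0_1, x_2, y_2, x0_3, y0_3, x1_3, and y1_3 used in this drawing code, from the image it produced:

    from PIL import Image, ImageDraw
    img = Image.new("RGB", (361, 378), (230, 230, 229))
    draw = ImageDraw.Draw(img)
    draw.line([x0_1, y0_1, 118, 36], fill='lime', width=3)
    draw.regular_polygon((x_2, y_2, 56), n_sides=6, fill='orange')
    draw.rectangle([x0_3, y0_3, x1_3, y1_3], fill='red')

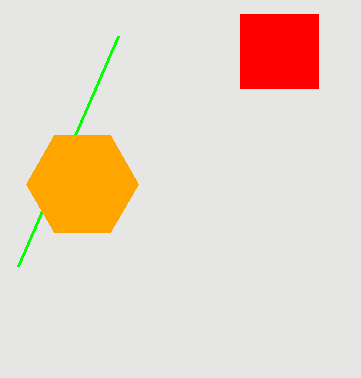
x0_1 = 18, y0_1 = 266, x_2 = 82, y_2 = 184, x0_3 = 240, y0_3 = 14, x1_3 = 318, y1_3 = 88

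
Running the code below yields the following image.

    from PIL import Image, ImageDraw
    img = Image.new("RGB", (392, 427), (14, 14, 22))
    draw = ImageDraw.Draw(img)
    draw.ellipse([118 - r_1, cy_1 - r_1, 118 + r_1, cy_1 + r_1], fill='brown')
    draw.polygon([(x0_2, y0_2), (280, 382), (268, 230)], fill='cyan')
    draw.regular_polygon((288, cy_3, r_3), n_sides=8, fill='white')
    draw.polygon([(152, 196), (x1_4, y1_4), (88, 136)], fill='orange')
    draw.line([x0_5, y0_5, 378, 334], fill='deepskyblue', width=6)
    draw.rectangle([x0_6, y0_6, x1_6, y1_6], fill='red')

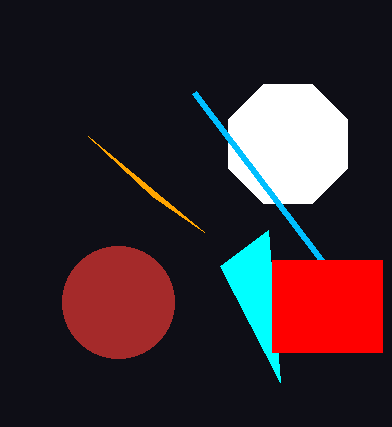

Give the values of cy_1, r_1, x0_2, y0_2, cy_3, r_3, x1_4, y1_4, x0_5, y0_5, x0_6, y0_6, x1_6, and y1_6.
cy_1 = 302; r_1 = 56; x0_2 = 220; y0_2 = 266; cy_3 = 144; r_3 = 64; x1_4 = 204; y1_4 = 232; x0_5 = 194; y0_5 = 92; x0_6 = 272; y0_6 = 260; x1_6 = 382; y1_6 = 352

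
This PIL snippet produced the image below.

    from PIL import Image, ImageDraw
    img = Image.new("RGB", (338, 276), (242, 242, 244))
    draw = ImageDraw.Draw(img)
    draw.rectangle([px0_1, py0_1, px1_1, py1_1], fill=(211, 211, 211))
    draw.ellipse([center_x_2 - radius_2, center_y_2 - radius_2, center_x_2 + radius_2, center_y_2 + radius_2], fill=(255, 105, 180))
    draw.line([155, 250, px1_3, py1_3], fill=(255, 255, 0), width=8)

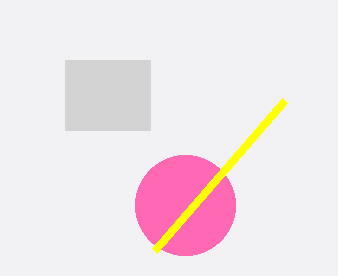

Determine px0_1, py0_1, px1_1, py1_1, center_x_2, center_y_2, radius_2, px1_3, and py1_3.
px0_1 = 65; py0_1 = 60; px1_1 = 150; py1_1 = 130; center_x_2 = 185; center_y_2 = 205; radius_2 = 50; px1_3 = 285; py1_3 = 100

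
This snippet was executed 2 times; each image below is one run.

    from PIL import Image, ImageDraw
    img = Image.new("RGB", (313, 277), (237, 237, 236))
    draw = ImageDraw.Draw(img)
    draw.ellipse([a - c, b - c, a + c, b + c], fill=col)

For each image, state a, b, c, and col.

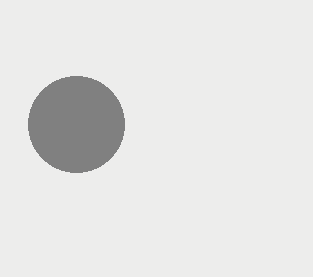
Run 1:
a = 76, b = 124, c = 48, col = 'gray'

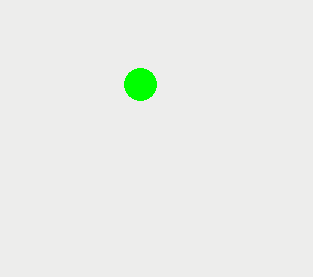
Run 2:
a = 140
b = 84
c = 16
col = 'lime'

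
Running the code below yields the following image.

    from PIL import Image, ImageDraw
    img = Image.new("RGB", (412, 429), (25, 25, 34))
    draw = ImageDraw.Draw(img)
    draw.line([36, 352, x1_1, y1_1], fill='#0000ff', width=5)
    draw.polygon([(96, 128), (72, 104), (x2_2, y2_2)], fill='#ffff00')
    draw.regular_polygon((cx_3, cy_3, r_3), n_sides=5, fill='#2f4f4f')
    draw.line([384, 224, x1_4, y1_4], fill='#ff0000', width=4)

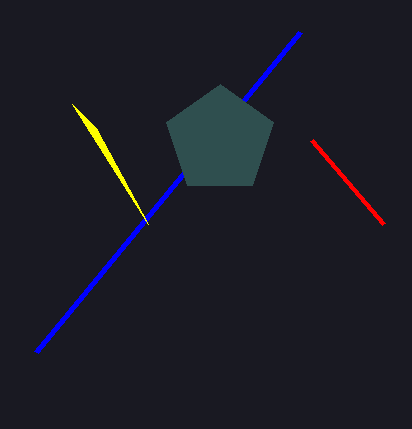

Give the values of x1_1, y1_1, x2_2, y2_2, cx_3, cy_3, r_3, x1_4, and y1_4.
x1_1 = 300, y1_1 = 32, x2_2 = 148, y2_2 = 224, cx_3 = 220, cy_3 = 140, r_3 = 56, x1_4 = 312, y1_4 = 140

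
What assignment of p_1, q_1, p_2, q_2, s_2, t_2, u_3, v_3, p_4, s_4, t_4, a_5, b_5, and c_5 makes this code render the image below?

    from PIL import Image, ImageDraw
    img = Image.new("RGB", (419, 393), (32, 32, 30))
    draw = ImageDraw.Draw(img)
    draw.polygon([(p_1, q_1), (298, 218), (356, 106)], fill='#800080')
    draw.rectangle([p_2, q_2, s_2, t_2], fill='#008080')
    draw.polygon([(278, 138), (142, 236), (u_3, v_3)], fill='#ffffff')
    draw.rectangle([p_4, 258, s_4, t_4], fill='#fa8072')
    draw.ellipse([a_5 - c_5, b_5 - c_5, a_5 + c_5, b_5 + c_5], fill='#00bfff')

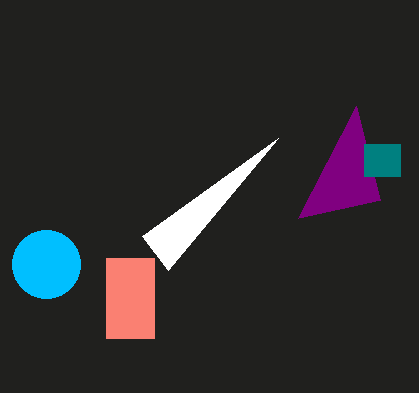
p_1 = 380, q_1 = 200, p_2 = 364, q_2 = 144, s_2 = 400, t_2 = 176, u_3 = 168, v_3 = 270, p_4 = 106, s_4 = 154, t_4 = 338, a_5 = 46, b_5 = 264, c_5 = 34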